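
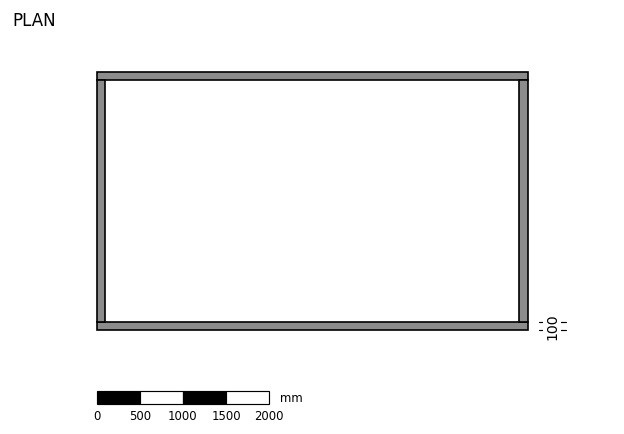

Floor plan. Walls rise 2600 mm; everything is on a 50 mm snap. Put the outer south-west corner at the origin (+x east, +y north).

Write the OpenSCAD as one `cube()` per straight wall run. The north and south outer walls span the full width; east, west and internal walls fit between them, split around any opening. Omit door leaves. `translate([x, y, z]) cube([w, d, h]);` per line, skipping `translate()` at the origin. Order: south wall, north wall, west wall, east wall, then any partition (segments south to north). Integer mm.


cube([5000, 100, 2600]);
translate([0, 2900, 0]) cube([5000, 100, 2600]);
translate([0, 100, 0]) cube([100, 2800, 2600]);
translate([4900, 100, 0]) cube([100, 2800, 2600]);


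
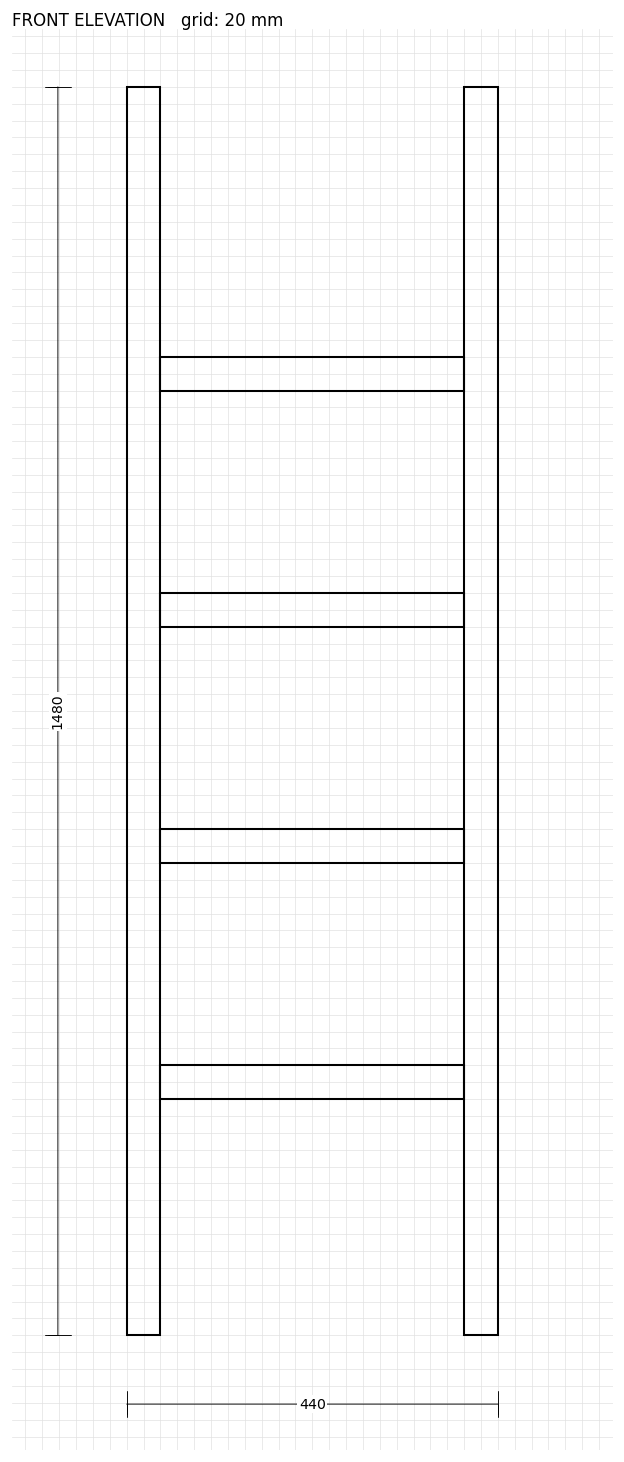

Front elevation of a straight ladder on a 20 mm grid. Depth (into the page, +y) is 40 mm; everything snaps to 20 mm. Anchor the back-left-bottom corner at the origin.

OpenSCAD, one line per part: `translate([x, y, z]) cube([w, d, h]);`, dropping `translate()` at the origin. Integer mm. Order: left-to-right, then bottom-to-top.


cube([40, 40, 1480]);
translate([40, 0, 280]) cube([360, 40, 40]);
translate([40, 0, 560]) cube([360, 40, 40]);
translate([40, 0, 840]) cube([360, 40, 40]);
translate([40, 0, 1120]) cube([360, 40, 40]);
translate([400, 0, 0]) cube([40, 40, 1480]);


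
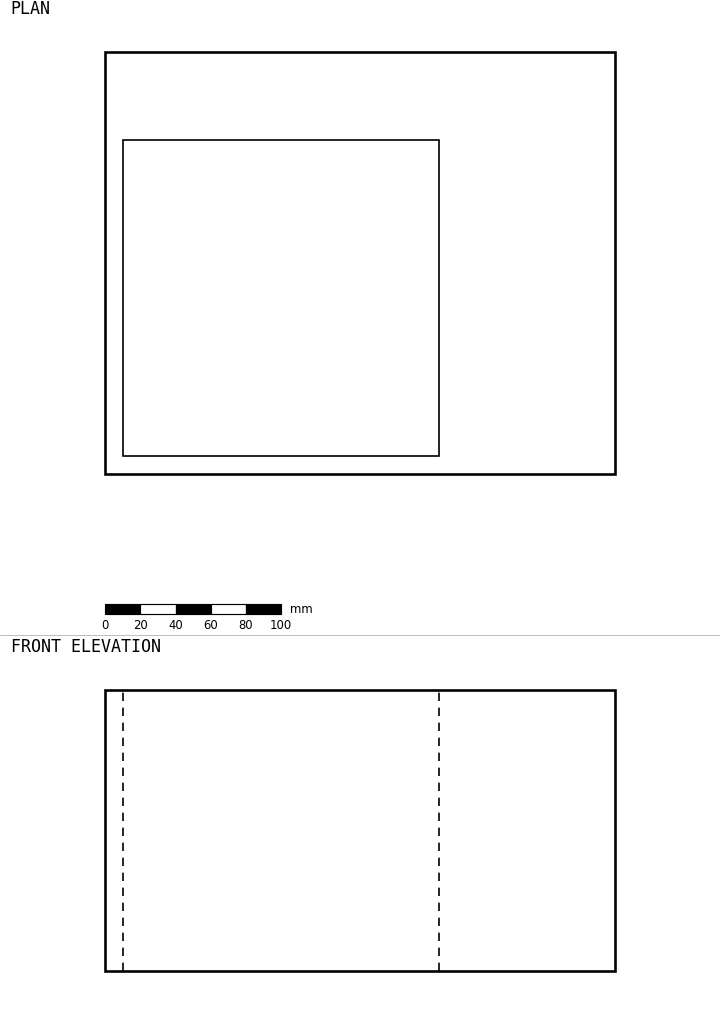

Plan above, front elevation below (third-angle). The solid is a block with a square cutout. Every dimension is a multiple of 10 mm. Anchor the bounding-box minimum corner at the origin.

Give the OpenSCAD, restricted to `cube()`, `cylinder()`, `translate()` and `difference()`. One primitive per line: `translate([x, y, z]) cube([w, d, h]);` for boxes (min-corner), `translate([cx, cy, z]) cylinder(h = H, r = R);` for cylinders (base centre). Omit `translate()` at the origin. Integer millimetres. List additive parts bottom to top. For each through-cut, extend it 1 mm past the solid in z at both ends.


difference() {
  cube([290, 240, 160]);
  translate([10, 10, -1]) cube([180, 180, 162]);
}


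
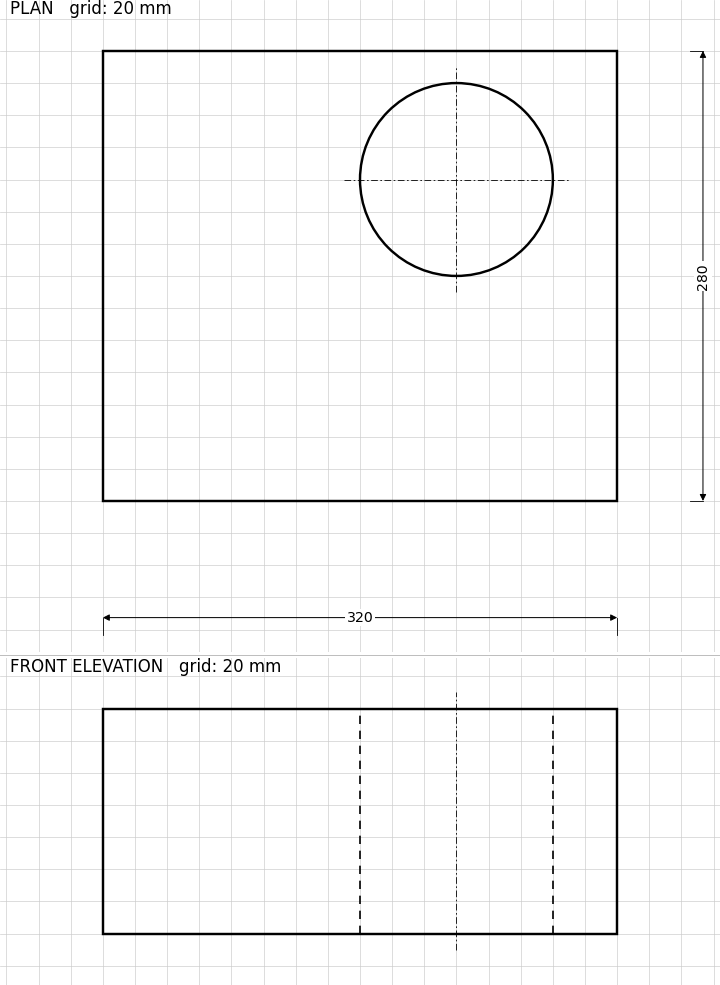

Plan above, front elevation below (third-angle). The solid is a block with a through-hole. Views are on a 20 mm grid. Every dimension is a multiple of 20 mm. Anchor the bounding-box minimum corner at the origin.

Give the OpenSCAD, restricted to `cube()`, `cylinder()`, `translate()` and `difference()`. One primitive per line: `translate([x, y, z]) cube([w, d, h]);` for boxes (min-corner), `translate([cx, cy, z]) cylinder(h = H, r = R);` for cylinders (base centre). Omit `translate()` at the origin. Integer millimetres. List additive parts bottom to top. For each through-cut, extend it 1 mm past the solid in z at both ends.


difference() {
  cube([320, 280, 140]);
  translate([220, 200, -1]) cylinder(h = 142, r = 60);
}


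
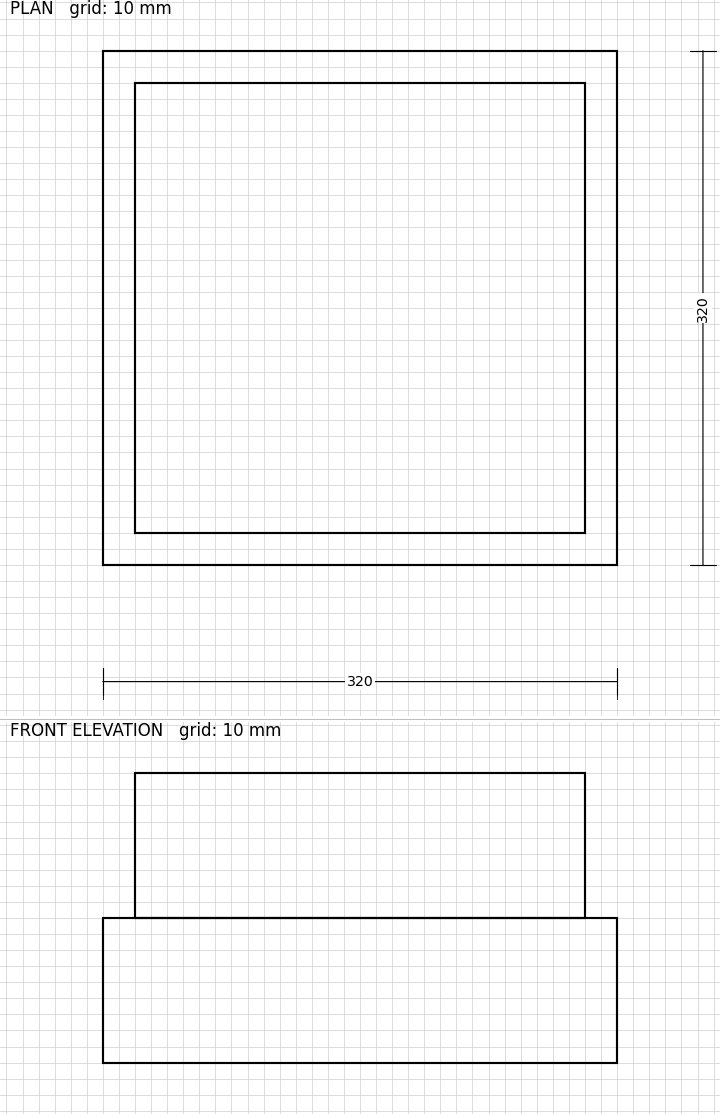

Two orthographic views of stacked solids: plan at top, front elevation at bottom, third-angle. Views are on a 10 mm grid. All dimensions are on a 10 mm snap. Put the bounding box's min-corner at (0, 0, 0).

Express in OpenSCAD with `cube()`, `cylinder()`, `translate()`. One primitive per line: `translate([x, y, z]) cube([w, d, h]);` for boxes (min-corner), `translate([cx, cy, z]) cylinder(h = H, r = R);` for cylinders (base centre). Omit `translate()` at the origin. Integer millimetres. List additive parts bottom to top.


cube([320, 320, 90]);
translate([20, 20, 90]) cube([280, 280, 90]);


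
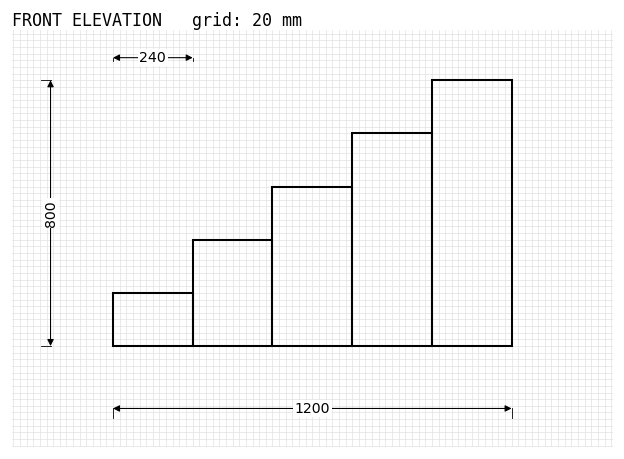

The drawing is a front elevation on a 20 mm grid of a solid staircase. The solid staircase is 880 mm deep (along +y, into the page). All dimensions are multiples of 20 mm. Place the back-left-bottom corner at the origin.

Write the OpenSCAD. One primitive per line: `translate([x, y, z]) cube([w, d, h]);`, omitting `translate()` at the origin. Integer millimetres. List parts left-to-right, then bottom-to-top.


cube([240, 880, 160]);
translate([240, 0, 0]) cube([240, 880, 320]);
translate([480, 0, 0]) cube([240, 880, 480]);
translate([720, 0, 0]) cube([240, 880, 640]);
translate([960, 0, 0]) cube([240, 880, 800]);


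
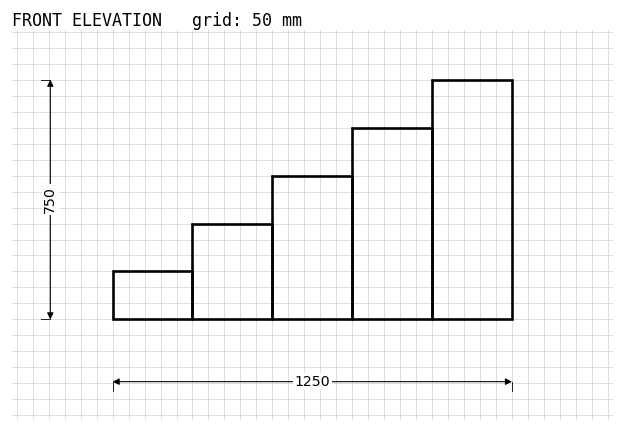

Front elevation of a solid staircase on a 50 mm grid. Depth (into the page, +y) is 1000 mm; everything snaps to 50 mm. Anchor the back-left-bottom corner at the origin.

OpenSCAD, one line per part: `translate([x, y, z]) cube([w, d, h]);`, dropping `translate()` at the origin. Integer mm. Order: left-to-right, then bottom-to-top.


cube([250, 1000, 150]);
translate([250, 0, 0]) cube([250, 1000, 300]);
translate([500, 0, 0]) cube([250, 1000, 450]);
translate([750, 0, 0]) cube([250, 1000, 600]);
translate([1000, 0, 0]) cube([250, 1000, 750]);


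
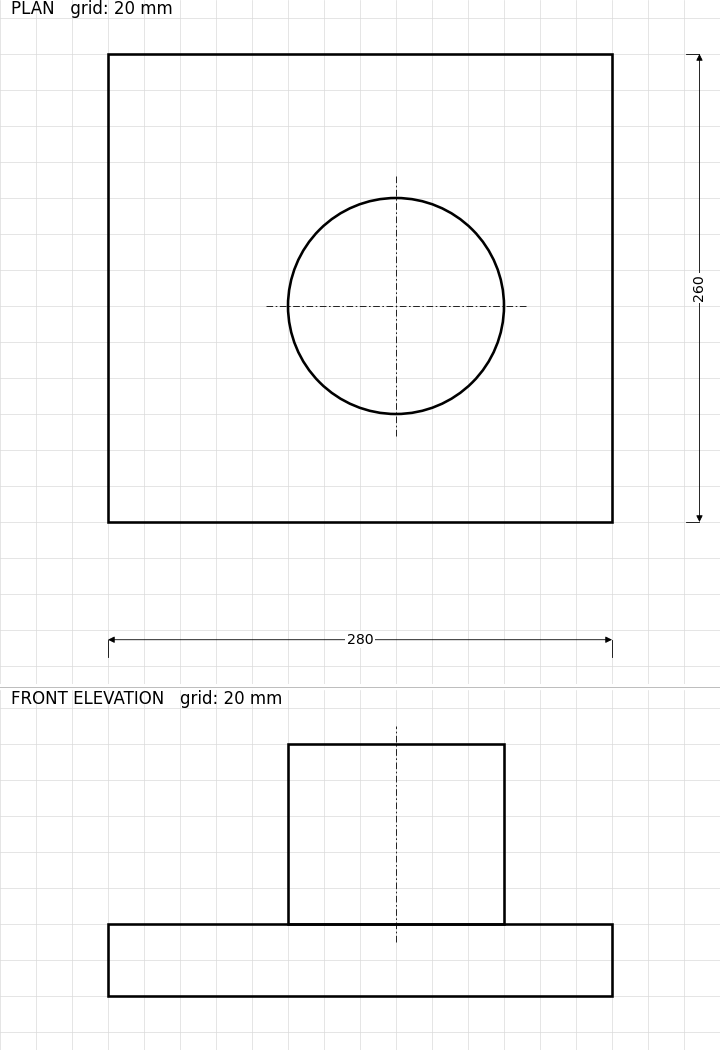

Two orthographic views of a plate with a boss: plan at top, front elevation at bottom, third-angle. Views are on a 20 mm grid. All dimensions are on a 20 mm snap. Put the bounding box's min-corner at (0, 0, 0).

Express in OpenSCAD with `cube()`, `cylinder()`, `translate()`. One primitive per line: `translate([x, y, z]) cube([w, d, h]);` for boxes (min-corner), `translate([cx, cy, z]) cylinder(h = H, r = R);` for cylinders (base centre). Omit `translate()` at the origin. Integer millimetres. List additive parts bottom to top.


cube([280, 260, 40]);
translate([160, 120, 40]) cylinder(h = 100, r = 60);


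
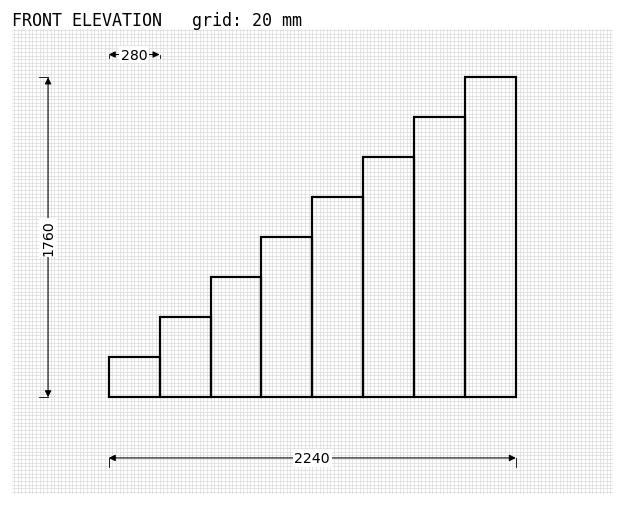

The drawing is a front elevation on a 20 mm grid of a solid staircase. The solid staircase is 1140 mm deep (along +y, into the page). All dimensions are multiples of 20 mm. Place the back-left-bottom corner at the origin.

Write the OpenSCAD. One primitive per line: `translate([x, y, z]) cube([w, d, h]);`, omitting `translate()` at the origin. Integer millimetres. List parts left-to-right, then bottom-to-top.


cube([280, 1140, 220]);
translate([280, 0, 0]) cube([280, 1140, 440]);
translate([560, 0, 0]) cube([280, 1140, 660]);
translate([840, 0, 0]) cube([280, 1140, 880]);
translate([1120, 0, 0]) cube([280, 1140, 1100]);
translate([1400, 0, 0]) cube([280, 1140, 1320]);
translate([1680, 0, 0]) cube([280, 1140, 1540]);
translate([1960, 0, 0]) cube([280, 1140, 1760]);


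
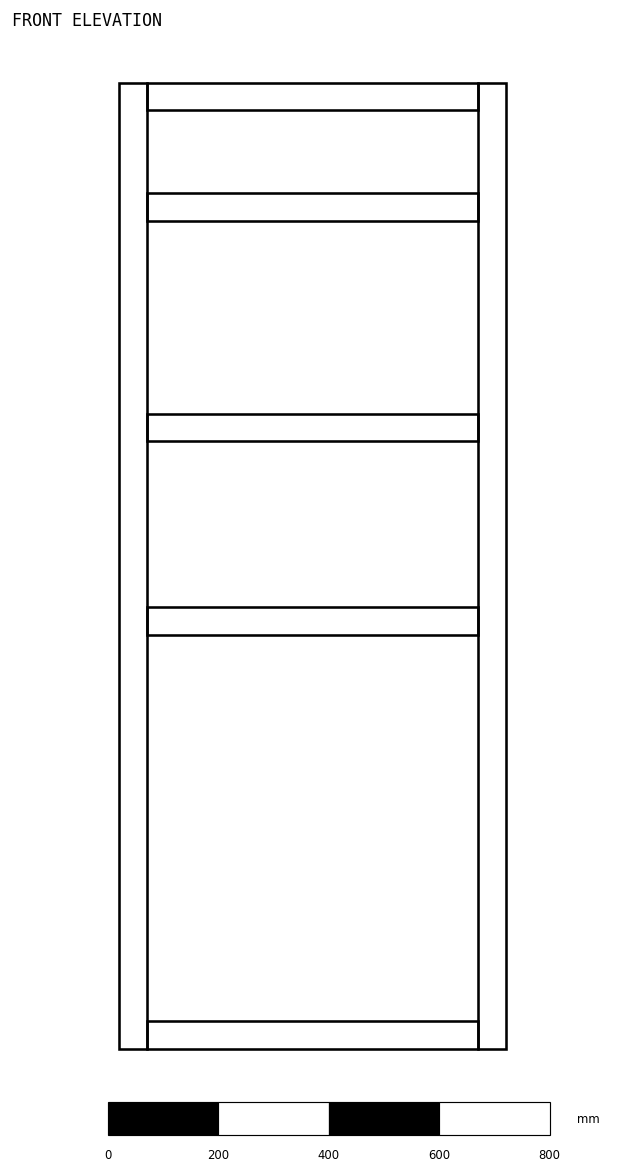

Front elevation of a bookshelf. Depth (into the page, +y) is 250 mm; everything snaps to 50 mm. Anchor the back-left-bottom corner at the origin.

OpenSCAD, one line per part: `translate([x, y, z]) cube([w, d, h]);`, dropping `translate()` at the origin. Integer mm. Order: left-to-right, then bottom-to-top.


cube([50, 250, 1750]);
translate([50, 0, 0]) cube([600, 250, 50]);
translate([50, 0, 750]) cube([600, 250, 50]);
translate([50, 0, 1100]) cube([600, 250, 50]);
translate([50, 0, 1500]) cube([600, 250, 50]);
translate([50, 0, 1700]) cube([600, 250, 50]);
translate([650, 0, 0]) cube([50, 250, 1750]);


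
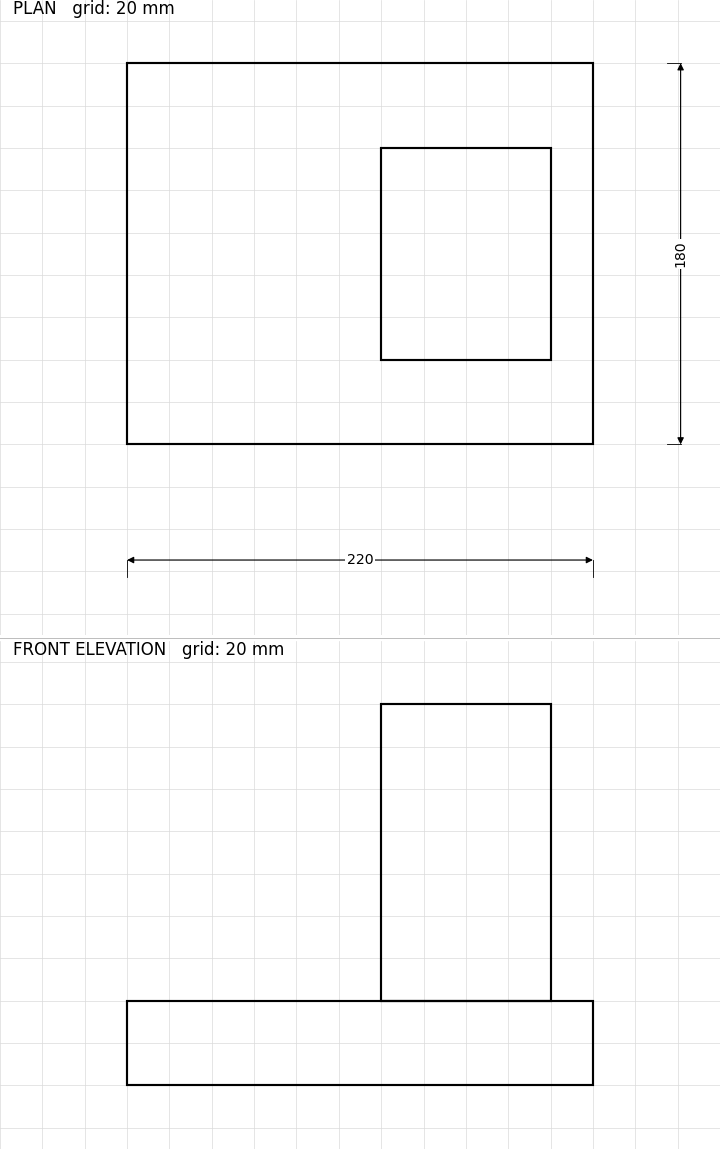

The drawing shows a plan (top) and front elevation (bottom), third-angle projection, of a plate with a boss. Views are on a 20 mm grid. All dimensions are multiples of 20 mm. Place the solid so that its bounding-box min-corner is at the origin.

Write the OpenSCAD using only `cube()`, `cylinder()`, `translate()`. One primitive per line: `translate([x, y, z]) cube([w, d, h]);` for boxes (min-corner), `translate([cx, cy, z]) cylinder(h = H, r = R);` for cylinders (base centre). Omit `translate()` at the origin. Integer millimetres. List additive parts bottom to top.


cube([220, 180, 40]);
translate([120, 40, 40]) cube([80, 100, 140]);


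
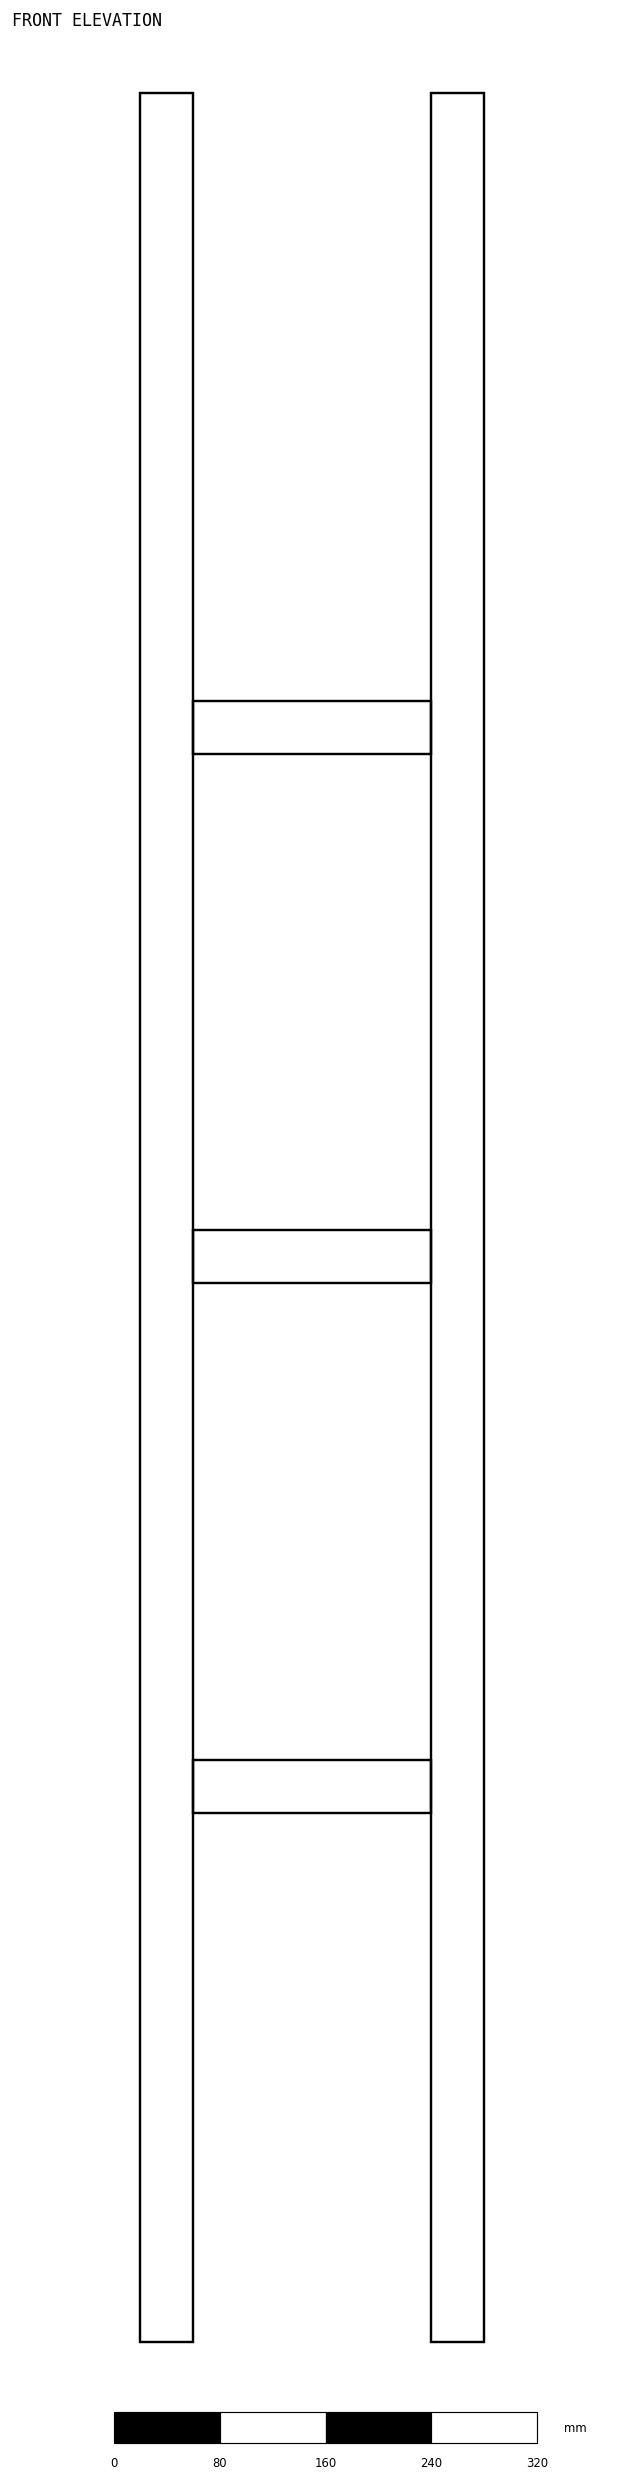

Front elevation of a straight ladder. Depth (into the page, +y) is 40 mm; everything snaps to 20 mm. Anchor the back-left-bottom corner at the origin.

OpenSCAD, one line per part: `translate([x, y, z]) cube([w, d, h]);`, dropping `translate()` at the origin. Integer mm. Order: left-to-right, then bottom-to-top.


cube([40, 40, 1700]);
translate([40, 0, 400]) cube([180, 40, 40]);
translate([40, 0, 800]) cube([180, 40, 40]);
translate([40, 0, 1200]) cube([180, 40, 40]);
translate([220, 0, 0]) cube([40, 40, 1700]);


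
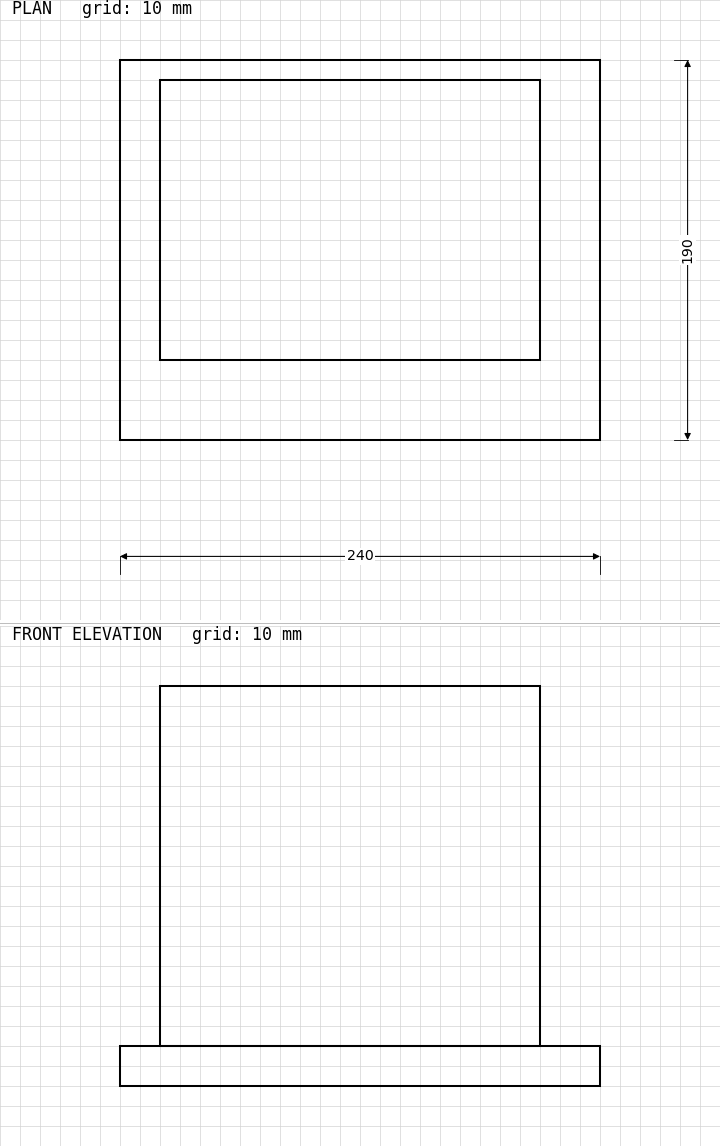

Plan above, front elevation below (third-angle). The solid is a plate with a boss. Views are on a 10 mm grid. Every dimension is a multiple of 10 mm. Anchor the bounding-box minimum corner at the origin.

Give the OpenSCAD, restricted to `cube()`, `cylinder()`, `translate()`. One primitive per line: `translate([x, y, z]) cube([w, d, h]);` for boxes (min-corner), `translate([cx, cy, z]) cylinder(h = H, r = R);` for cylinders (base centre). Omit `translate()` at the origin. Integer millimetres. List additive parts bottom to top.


cube([240, 190, 20]);
translate([20, 40, 20]) cube([190, 140, 180]);


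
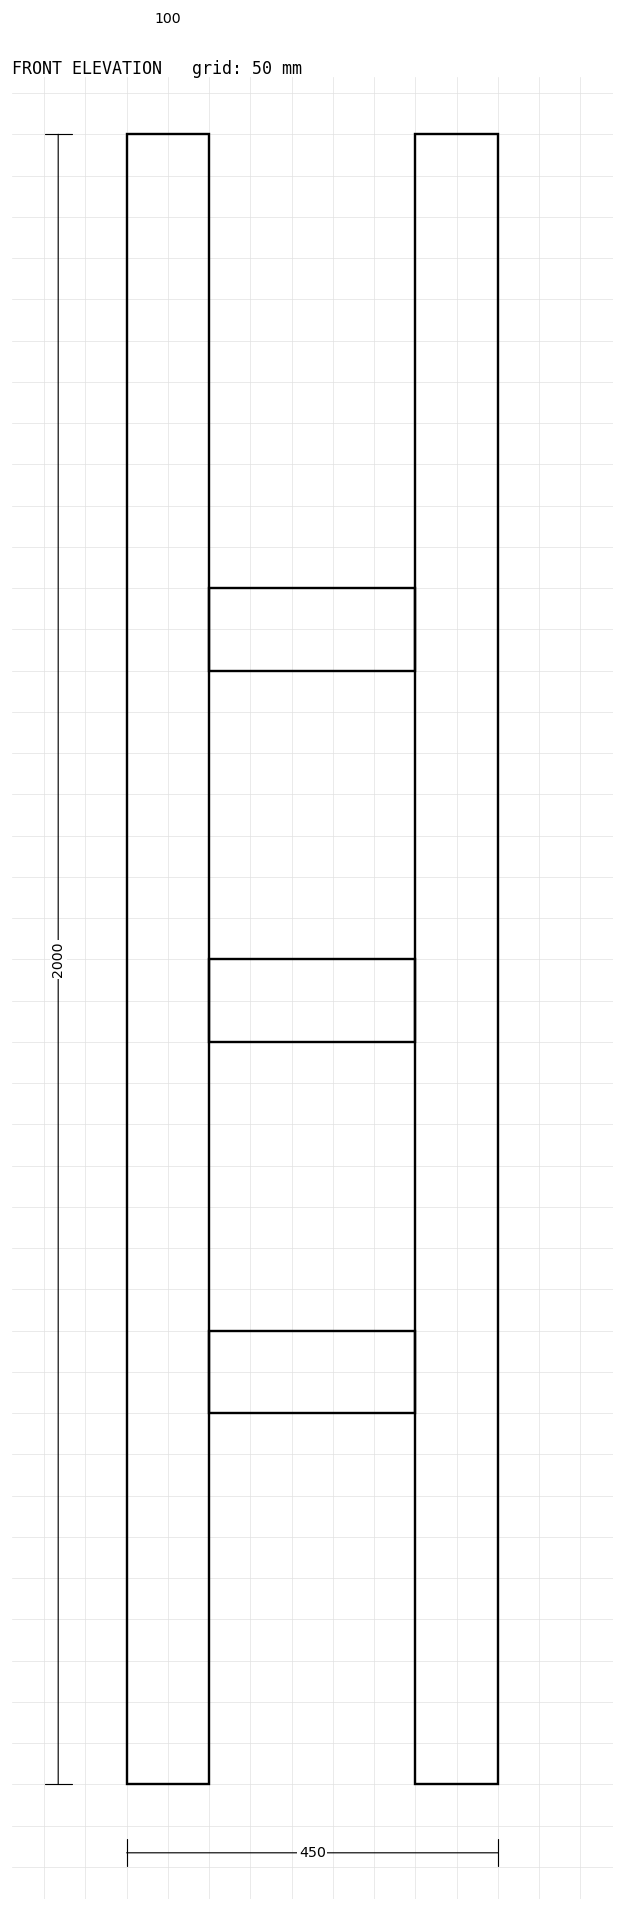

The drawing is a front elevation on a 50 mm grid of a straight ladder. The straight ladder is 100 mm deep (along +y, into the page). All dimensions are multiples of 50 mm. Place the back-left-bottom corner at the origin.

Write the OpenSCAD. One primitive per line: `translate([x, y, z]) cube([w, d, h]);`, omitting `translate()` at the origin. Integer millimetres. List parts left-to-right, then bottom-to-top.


cube([100, 100, 2000]);
translate([100, 0, 450]) cube([250, 100, 100]);
translate([100, 0, 900]) cube([250, 100, 100]);
translate([100, 0, 1350]) cube([250, 100, 100]);
translate([350, 0, 0]) cube([100, 100, 2000]);


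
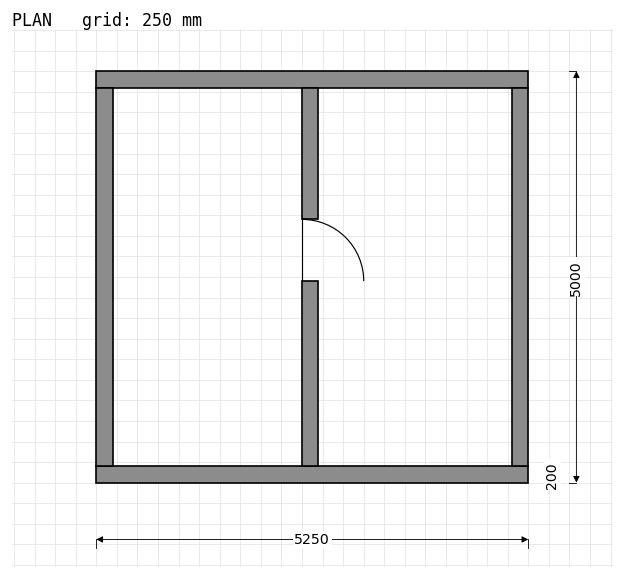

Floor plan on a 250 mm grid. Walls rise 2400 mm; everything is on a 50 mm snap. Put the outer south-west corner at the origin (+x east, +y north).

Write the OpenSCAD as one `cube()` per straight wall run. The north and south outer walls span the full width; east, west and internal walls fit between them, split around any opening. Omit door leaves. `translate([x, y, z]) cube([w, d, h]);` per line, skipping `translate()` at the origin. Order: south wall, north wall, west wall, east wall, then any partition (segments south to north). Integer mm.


cube([5250, 200, 2400]);
translate([0, 4800, 0]) cube([5250, 200, 2400]);
translate([0, 200, 0]) cube([200, 4600, 2400]);
translate([5050, 200, 0]) cube([200, 4600, 2400]);
translate([2500, 200, 0]) cube([200, 2250, 2400]);
translate([2500, 3200, 0]) cube([200, 1600, 2400]);


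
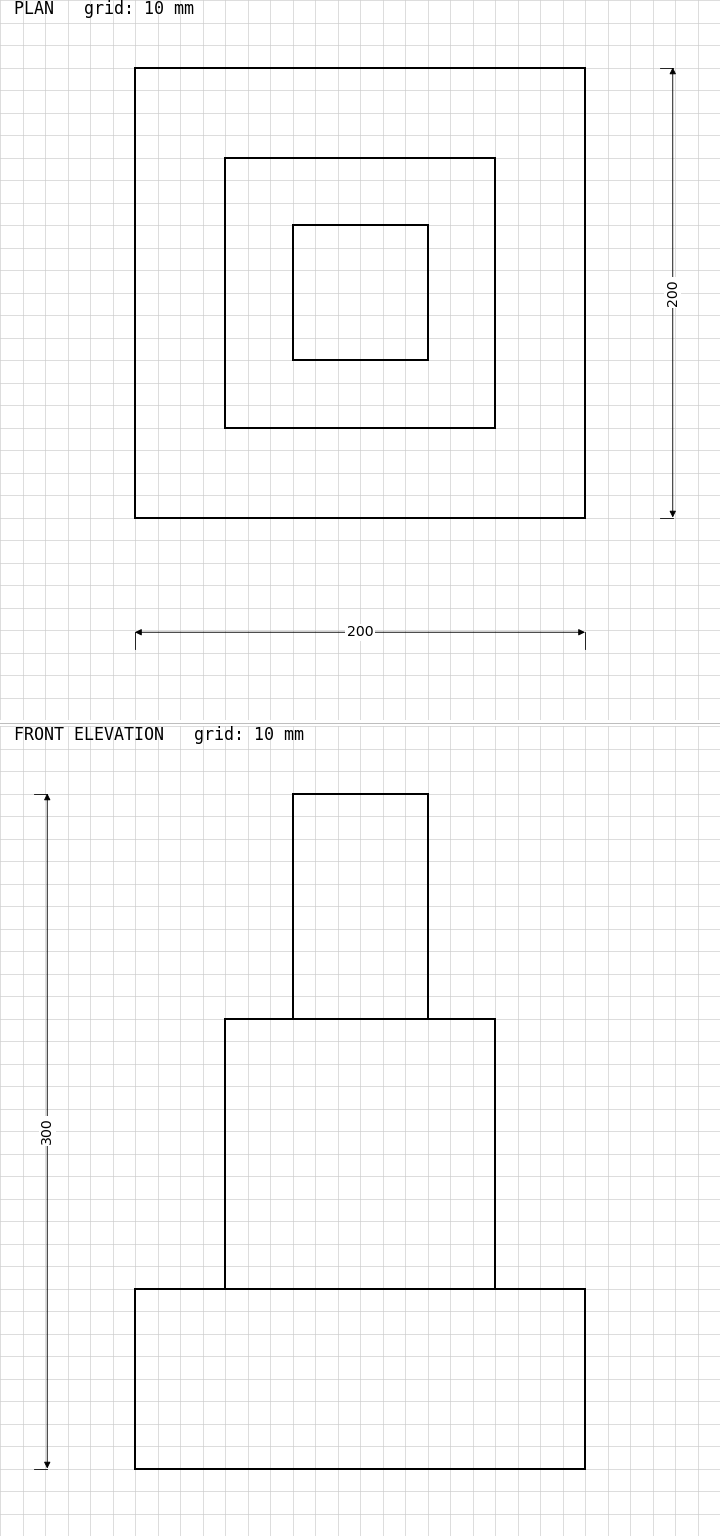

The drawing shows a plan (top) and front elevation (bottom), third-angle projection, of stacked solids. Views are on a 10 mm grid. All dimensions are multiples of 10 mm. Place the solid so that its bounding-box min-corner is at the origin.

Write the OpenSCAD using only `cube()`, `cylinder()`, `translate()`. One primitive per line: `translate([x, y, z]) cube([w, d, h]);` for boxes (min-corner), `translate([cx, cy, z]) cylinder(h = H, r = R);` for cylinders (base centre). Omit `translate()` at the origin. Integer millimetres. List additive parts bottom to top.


cube([200, 200, 80]);
translate([40, 40, 80]) cube([120, 120, 120]);
translate([70, 70, 200]) cube([60, 60, 100]);


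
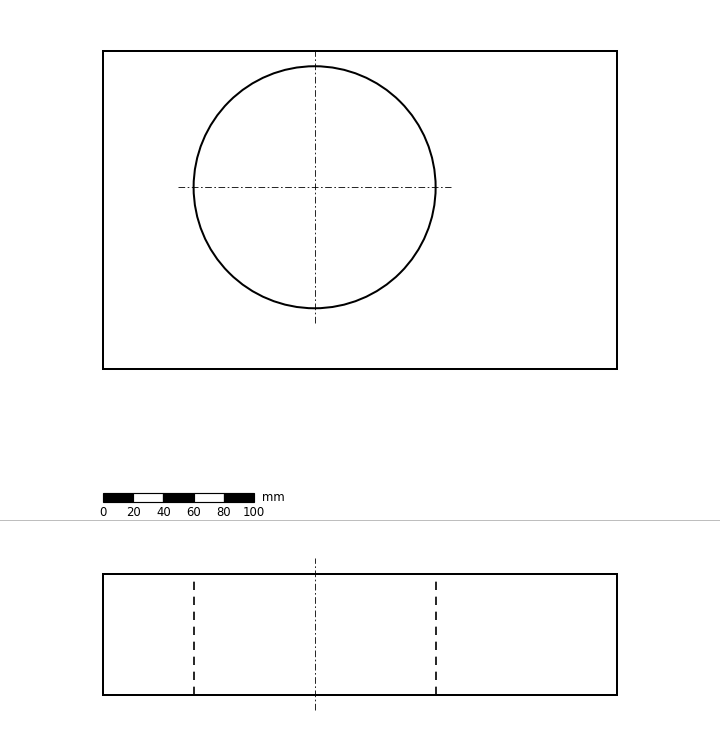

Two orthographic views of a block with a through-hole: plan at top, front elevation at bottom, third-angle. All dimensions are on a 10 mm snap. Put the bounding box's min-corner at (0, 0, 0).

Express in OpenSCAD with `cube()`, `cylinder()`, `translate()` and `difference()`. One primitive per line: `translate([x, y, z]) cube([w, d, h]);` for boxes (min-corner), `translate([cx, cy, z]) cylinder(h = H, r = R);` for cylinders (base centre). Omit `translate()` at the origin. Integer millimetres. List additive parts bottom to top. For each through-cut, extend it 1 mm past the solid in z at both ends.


difference() {
  cube([340, 210, 80]);
  translate([140, 120, -1]) cylinder(h = 82, r = 80);
}


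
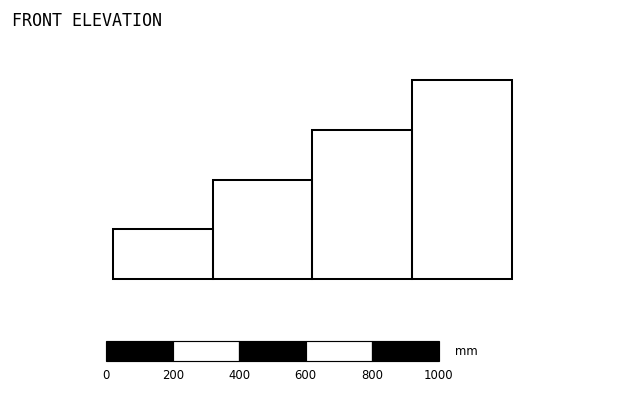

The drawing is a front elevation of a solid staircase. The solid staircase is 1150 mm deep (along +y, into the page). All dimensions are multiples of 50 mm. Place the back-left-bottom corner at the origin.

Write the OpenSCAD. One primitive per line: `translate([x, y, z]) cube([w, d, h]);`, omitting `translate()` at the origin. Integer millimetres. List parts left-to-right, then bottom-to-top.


cube([300, 1150, 150]);
translate([300, 0, 0]) cube([300, 1150, 300]);
translate([600, 0, 0]) cube([300, 1150, 450]);
translate([900, 0, 0]) cube([300, 1150, 600]);


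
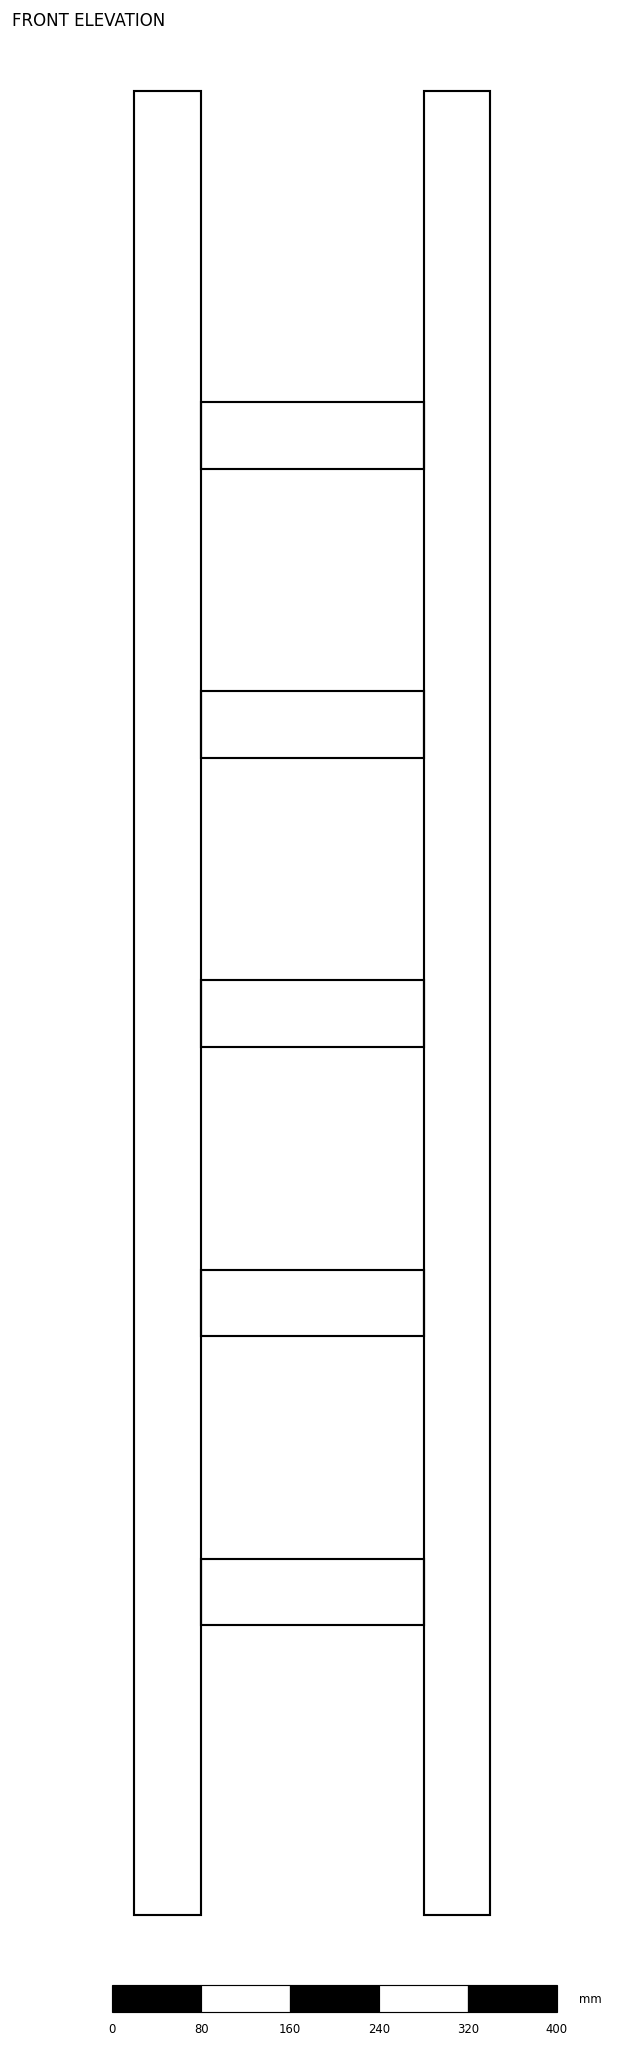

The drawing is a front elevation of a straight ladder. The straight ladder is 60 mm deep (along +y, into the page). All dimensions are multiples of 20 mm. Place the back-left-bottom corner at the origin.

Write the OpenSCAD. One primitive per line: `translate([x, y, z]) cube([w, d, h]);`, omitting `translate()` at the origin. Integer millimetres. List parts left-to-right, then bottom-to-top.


cube([60, 60, 1640]);
translate([60, 0, 260]) cube([200, 60, 60]);
translate([60, 0, 520]) cube([200, 60, 60]);
translate([60, 0, 780]) cube([200, 60, 60]);
translate([60, 0, 1040]) cube([200, 60, 60]);
translate([60, 0, 1300]) cube([200, 60, 60]);
translate([260, 0, 0]) cube([60, 60, 1640]);


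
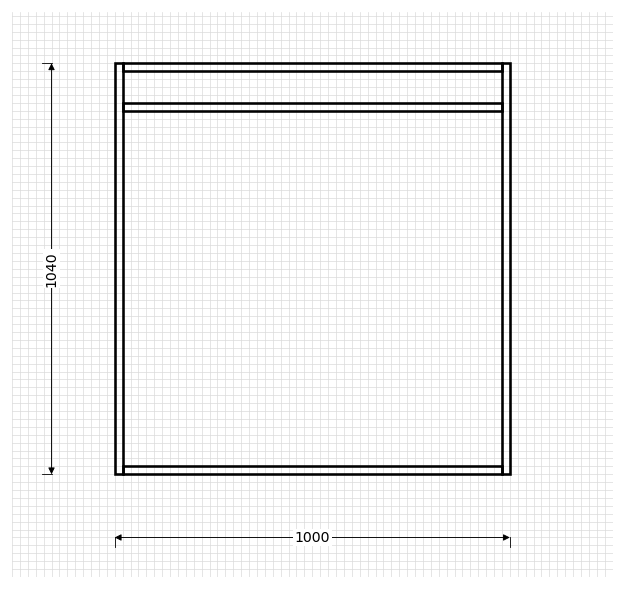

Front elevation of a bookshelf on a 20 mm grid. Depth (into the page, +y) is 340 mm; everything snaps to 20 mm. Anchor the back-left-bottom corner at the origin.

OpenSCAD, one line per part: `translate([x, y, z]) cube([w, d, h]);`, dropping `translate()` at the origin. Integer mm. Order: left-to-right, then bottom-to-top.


cube([20, 340, 1040]);
translate([20, 0, 0]) cube([960, 340, 20]);
translate([20, 0, 920]) cube([960, 340, 20]);
translate([20, 0, 1020]) cube([960, 340, 20]);
translate([980, 0, 0]) cube([20, 340, 1040]);


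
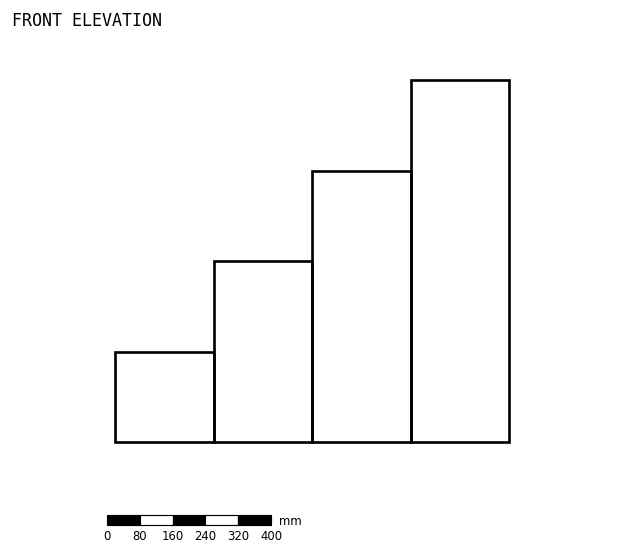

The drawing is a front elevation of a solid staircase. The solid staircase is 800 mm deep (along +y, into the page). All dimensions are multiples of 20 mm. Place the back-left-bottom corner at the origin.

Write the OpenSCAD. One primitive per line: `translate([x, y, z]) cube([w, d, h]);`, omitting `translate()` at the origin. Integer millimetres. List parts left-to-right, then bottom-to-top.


cube([240, 800, 220]);
translate([240, 0, 0]) cube([240, 800, 440]);
translate([480, 0, 0]) cube([240, 800, 660]);
translate([720, 0, 0]) cube([240, 800, 880]);


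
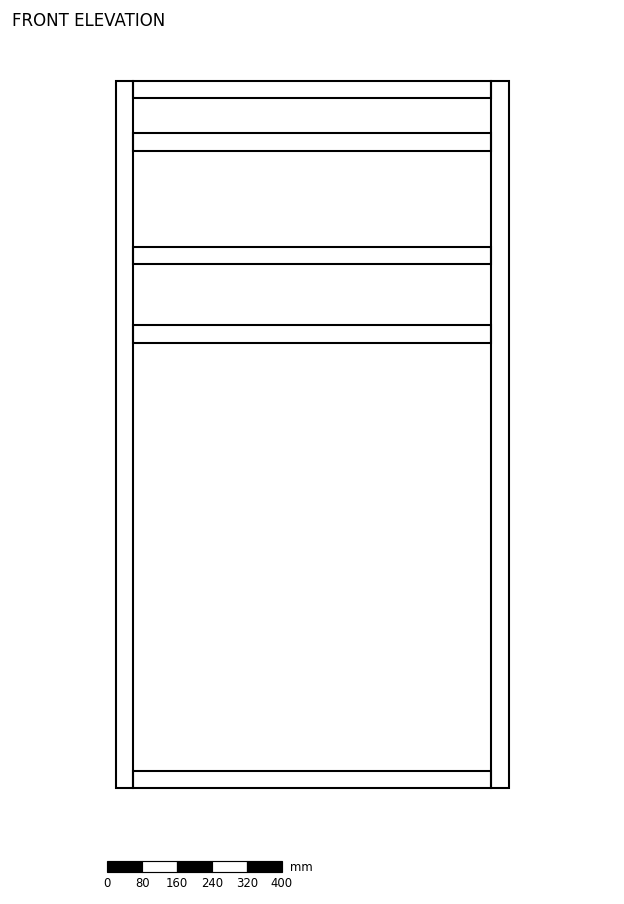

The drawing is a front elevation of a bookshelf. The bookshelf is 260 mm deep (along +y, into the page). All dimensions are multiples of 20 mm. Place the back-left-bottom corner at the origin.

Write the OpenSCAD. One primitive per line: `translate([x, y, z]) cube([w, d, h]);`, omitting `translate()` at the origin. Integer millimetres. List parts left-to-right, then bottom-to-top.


cube([40, 260, 1620]);
translate([40, 0, 0]) cube([820, 260, 40]);
translate([40, 0, 1020]) cube([820, 260, 40]);
translate([40, 0, 1200]) cube([820, 260, 40]);
translate([40, 0, 1460]) cube([820, 260, 40]);
translate([40, 0, 1580]) cube([820, 260, 40]);
translate([860, 0, 0]) cube([40, 260, 1620]);


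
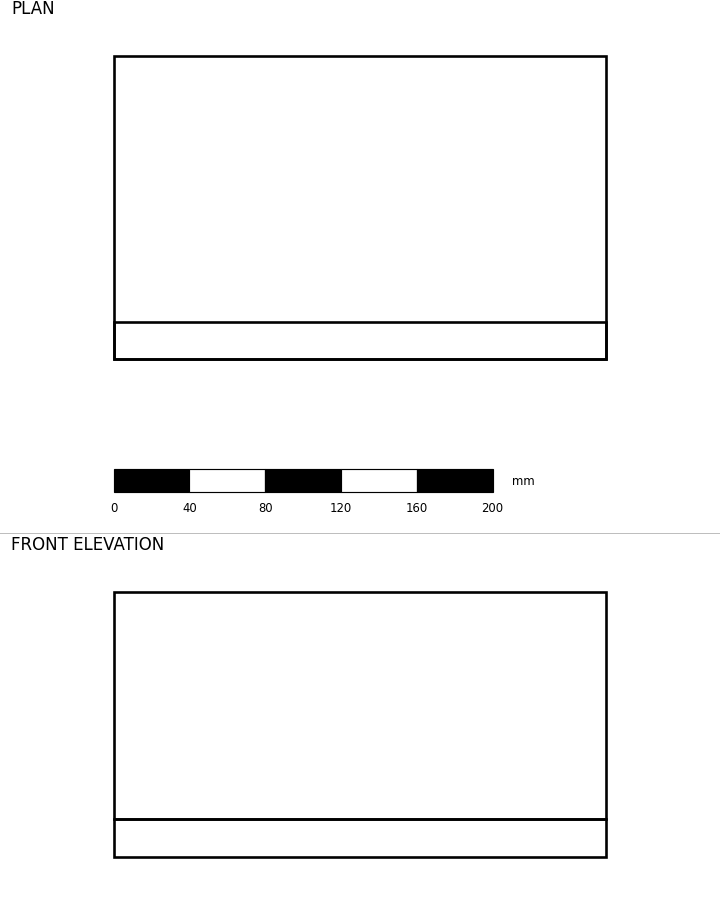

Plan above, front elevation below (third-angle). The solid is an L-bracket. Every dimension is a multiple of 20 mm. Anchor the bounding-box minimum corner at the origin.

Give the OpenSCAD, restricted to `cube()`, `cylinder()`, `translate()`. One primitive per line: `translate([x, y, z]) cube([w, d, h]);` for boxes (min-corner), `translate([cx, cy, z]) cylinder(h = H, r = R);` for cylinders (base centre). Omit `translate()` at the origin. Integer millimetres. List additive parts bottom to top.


cube([260, 160, 20]);
translate([0, 0, 20]) cube([260, 20, 120]);


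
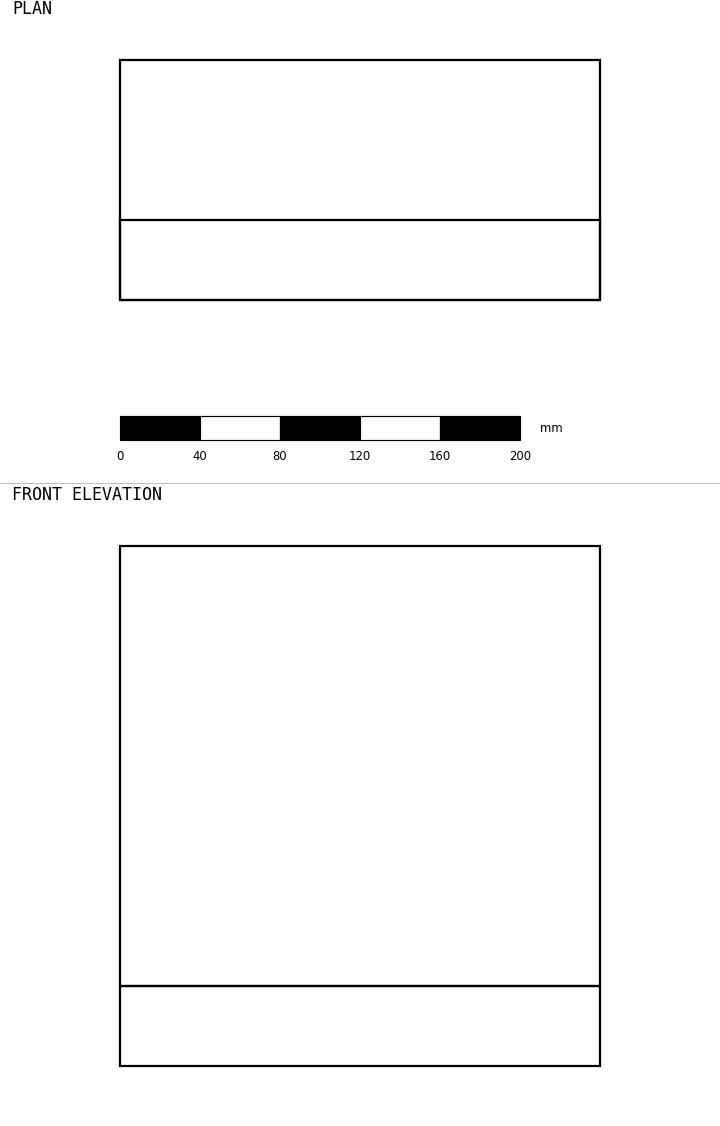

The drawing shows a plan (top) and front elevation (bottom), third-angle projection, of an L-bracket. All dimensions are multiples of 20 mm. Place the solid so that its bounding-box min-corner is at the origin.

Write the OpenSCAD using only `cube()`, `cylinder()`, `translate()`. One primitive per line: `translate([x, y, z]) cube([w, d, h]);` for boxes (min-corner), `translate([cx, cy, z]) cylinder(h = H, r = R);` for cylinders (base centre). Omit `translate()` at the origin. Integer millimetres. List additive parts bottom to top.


cube([240, 120, 40]);
translate([0, 0, 40]) cube([240, 40, 220]);


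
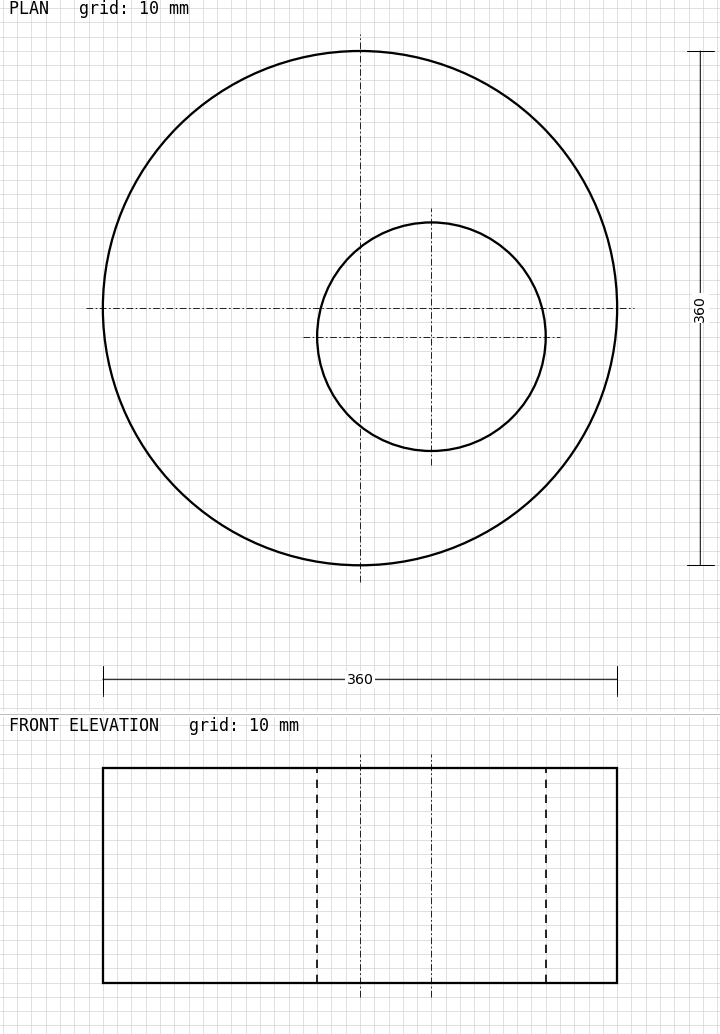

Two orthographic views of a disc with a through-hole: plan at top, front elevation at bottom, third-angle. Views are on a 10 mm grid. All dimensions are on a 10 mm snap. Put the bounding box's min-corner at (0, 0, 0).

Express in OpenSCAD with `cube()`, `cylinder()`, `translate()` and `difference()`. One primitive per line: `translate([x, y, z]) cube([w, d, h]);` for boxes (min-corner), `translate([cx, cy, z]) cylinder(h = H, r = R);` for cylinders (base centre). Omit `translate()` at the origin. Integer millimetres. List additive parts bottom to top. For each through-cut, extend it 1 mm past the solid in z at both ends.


difference() {
  translate([180, 180, 0]) cylinder(h = 150, r = 180);
  translate([230, 160, -1]) cylinder(h = 152, r = 80);
}


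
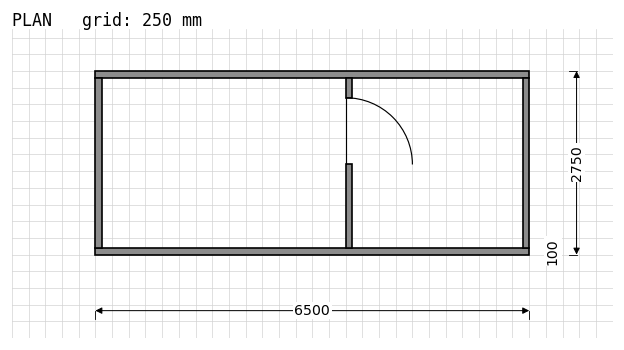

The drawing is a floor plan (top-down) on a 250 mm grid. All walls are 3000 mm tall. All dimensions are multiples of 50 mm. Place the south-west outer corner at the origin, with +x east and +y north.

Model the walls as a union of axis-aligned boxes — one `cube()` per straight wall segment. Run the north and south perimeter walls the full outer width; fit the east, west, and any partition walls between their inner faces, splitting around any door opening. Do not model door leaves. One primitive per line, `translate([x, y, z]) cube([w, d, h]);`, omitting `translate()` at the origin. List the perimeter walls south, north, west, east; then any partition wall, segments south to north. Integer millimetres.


cube([6500, 100, 3000]);
translate([0, 2650, 0]) cube([6500, 100, 3000]);
translate([0, 100, 0]) cube([100, 2550, 3000]);
translate([6400, 100, 0]) cube([100, 2550, 3000]);
translate([3750, 100, 0]) cube([100, 1250, 3000]);
translate([3750, 2350, 0]) cube([100, 300, 3000]);


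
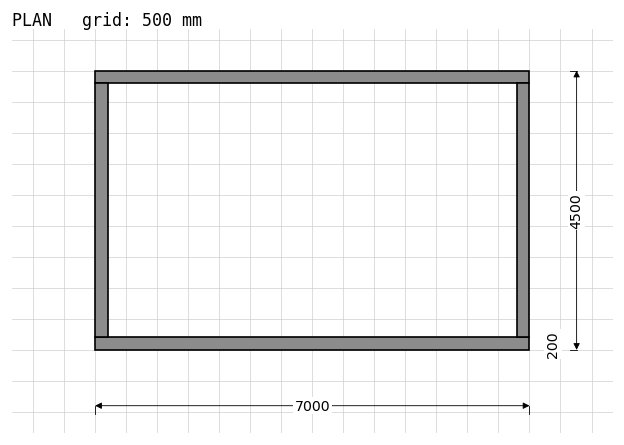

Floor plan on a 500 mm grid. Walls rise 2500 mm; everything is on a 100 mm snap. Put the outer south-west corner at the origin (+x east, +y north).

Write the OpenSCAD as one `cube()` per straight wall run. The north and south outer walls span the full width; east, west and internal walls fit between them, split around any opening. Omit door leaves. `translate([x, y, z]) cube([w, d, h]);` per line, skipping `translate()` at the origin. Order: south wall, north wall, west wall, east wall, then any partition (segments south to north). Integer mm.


cube([7000, 200, 2500]);
translate([0, 4300, 0]) cube([7000, 200, 2500]);
translate([0, 200, 0]) cube([200, 4100, 2500]);
translate([6800, 200, 0]) cube([200, 4100, 2500]);


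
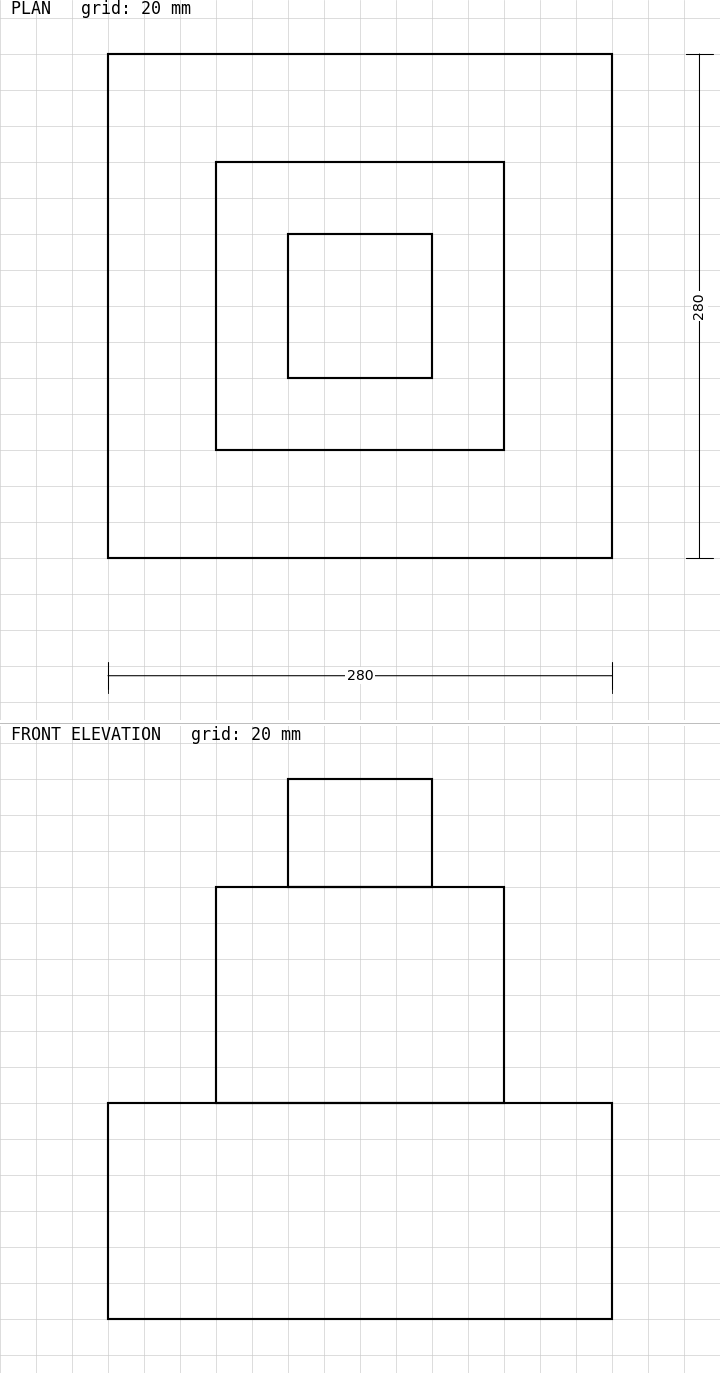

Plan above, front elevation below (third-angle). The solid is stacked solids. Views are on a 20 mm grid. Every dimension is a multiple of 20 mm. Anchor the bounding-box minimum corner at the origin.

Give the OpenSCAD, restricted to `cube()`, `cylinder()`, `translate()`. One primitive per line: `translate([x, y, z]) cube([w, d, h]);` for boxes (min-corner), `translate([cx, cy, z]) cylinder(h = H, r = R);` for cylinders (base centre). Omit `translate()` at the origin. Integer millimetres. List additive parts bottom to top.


cube([280, 280, 120]);
translate([60, 60, 120]) cube([160, 160, 120]);
translate([100, 100, 240]) cube([80, 80, 60]);


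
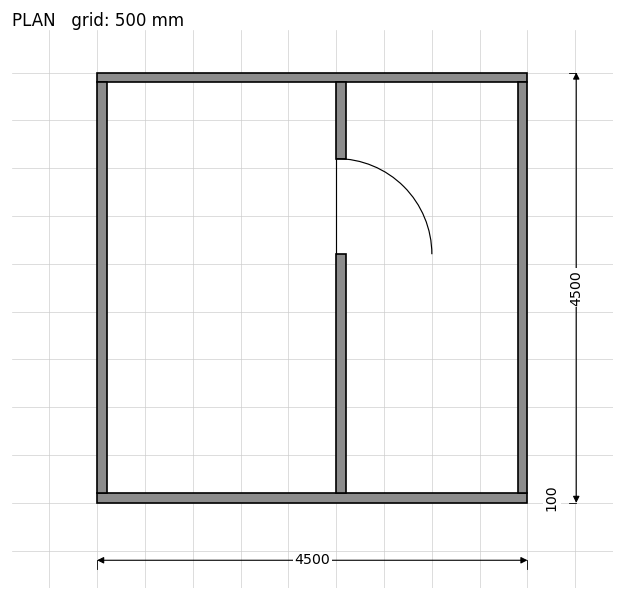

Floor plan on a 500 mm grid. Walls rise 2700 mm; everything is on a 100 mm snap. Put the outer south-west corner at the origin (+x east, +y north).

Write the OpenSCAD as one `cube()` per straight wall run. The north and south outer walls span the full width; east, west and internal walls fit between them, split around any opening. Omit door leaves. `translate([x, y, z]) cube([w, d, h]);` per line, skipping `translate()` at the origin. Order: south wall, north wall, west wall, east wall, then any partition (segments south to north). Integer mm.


cube([4500, 100, 2700]);
translate([0, 4400, 0]) cube([4500, 100, 2700]);
translate([0, 100, 0]) cube([100, 4300, 2700]);
translate([4400, 100, 0]) cube([100, 4300, 2700]);
translate([2500, 100, 0]) cube([100, 2500, 2700]);
translate([2500, 3600, 0]) cube([100, 800, 2700]);


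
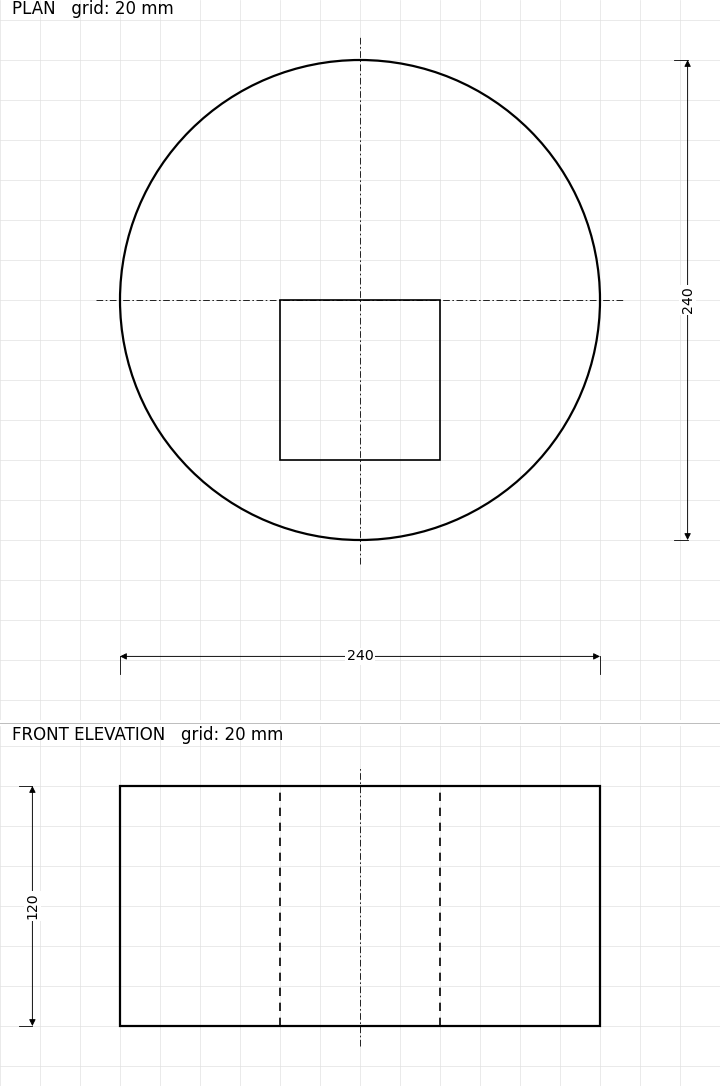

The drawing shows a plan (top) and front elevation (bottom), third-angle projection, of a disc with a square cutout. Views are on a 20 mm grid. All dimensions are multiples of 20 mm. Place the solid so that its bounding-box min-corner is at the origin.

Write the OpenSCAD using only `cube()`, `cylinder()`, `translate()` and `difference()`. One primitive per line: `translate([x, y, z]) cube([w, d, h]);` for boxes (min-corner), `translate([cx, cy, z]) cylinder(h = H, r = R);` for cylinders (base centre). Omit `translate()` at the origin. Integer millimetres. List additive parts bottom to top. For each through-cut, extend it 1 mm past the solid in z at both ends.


difference() {
  translate([120, 120, 0]) cylinder(h = 120, r = 120);
  translate([80, 40, -1]) cube([80, 80, 122]);
}


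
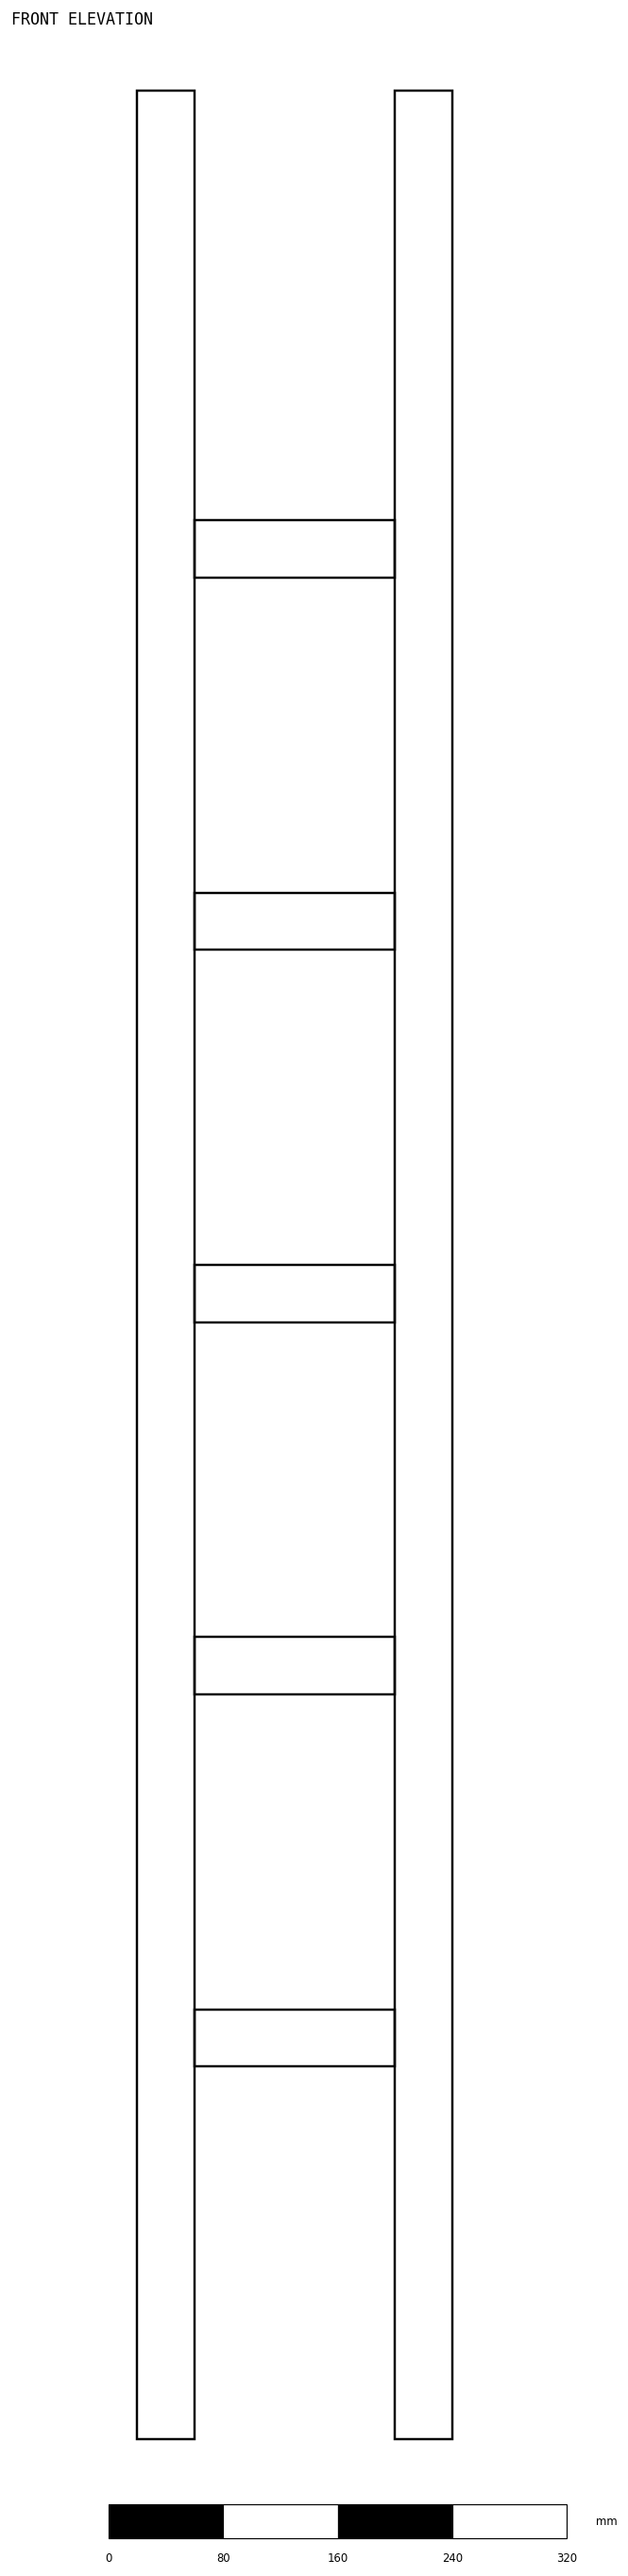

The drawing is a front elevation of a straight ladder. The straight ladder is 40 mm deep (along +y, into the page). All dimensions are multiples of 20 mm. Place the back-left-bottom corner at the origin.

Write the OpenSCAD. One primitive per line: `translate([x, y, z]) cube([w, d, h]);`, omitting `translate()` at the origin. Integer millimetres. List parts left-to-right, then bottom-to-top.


cube([40, 40, 1640]);
translate([40, 0, 260]) cube([140, 40, 40]);
translate([40, 0, 520]) cube([140, 40, 40]);
translate([40, 0, 780]) cube([140, 40, 40]);
translate([40, 0, 1040]) cube([140, 40, 40]);
translate([40, 0, 1300]) cube([140, 40, 40]);
translate([180, 0, 0]) cube([40, 40, 1640]);


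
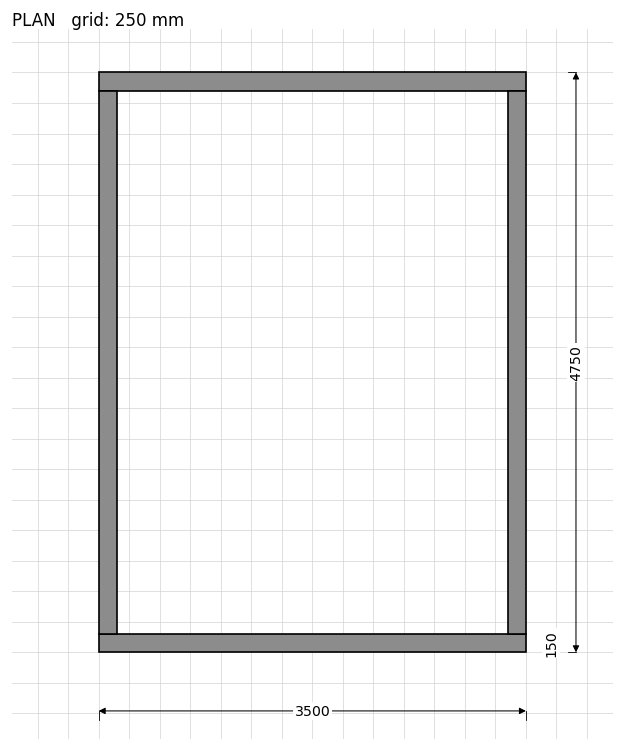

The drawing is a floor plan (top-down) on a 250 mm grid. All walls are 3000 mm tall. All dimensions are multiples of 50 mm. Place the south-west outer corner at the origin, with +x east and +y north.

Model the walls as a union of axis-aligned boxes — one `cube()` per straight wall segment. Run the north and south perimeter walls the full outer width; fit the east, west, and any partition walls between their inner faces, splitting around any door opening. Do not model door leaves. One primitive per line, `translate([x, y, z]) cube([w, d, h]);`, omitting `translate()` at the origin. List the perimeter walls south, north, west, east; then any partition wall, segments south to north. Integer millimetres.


cube([3500, 150, 3000]);
translate([0, 4600, 0]) cube([3500, 150, 3000]);
translate([0, 150, 0]) cube([150, 4450, 3000]);
translate([3350, 150, 0]) cube([150, 4450, 3000]);


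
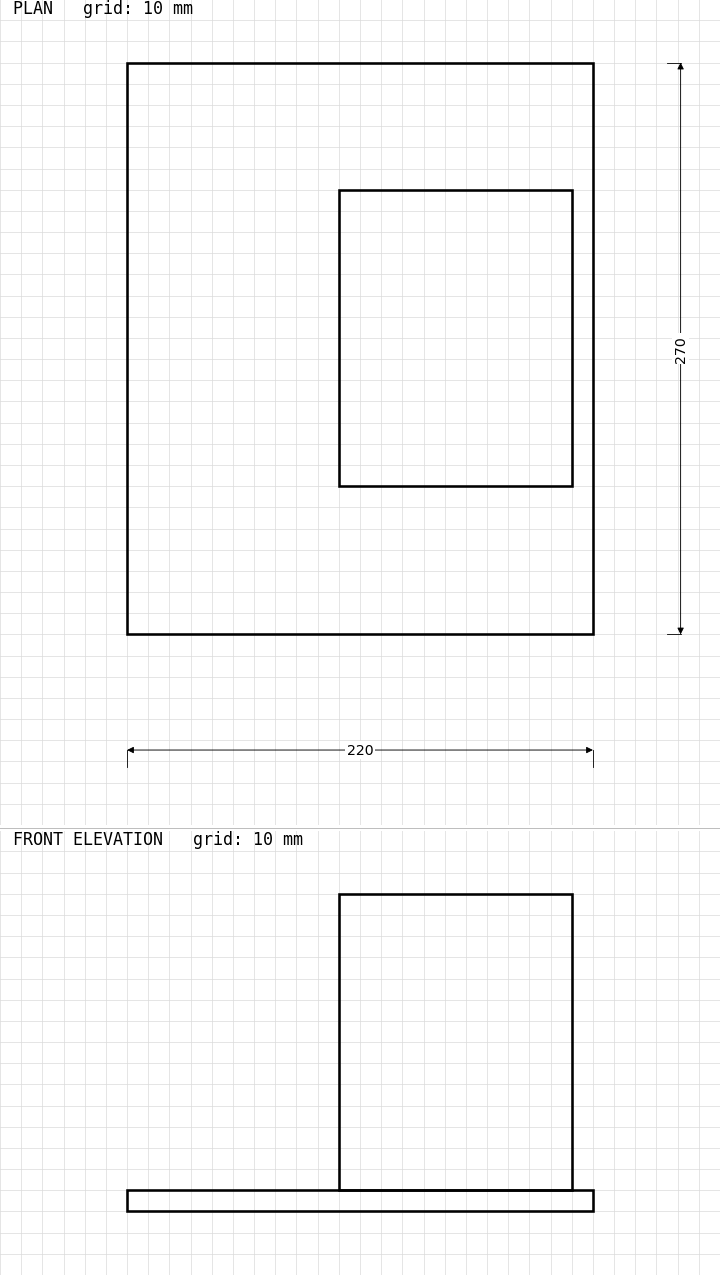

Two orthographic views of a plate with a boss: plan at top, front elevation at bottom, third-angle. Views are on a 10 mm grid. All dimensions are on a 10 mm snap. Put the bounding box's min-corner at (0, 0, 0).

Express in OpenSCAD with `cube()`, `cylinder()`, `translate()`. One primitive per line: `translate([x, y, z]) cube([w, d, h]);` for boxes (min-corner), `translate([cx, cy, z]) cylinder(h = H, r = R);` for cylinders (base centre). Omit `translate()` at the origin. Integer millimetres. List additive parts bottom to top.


cube([220, 270, 10]);
translate([100, 70, 10]) cube([110, 140, 140]);
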